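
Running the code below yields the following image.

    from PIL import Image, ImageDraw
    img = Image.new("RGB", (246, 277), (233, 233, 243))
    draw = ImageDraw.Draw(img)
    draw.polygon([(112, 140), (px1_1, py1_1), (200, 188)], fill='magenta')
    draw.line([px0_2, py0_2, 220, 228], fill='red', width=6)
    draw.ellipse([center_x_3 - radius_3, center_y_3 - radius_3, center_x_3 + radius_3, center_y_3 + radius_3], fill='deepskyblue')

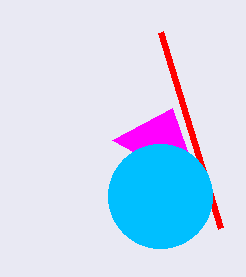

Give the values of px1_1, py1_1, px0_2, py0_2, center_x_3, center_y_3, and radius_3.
px1_1 = 172, py1_1 = 108, px0_2 = 160, py0_2 = 32, center_x_3 = 160, center_y_3 = 196, radius_3 = 52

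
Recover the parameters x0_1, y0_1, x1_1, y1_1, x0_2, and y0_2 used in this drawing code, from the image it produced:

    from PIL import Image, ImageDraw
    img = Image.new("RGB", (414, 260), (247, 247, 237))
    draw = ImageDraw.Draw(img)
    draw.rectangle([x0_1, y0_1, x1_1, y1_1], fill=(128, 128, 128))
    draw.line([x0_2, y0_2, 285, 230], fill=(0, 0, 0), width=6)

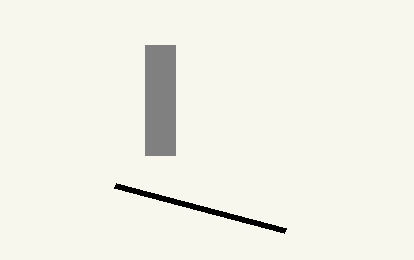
x0_1 = 145
y0_1 = 45
x1_1 = 175
y1_1 = 155
x0_2 = 115
y0_2 = 185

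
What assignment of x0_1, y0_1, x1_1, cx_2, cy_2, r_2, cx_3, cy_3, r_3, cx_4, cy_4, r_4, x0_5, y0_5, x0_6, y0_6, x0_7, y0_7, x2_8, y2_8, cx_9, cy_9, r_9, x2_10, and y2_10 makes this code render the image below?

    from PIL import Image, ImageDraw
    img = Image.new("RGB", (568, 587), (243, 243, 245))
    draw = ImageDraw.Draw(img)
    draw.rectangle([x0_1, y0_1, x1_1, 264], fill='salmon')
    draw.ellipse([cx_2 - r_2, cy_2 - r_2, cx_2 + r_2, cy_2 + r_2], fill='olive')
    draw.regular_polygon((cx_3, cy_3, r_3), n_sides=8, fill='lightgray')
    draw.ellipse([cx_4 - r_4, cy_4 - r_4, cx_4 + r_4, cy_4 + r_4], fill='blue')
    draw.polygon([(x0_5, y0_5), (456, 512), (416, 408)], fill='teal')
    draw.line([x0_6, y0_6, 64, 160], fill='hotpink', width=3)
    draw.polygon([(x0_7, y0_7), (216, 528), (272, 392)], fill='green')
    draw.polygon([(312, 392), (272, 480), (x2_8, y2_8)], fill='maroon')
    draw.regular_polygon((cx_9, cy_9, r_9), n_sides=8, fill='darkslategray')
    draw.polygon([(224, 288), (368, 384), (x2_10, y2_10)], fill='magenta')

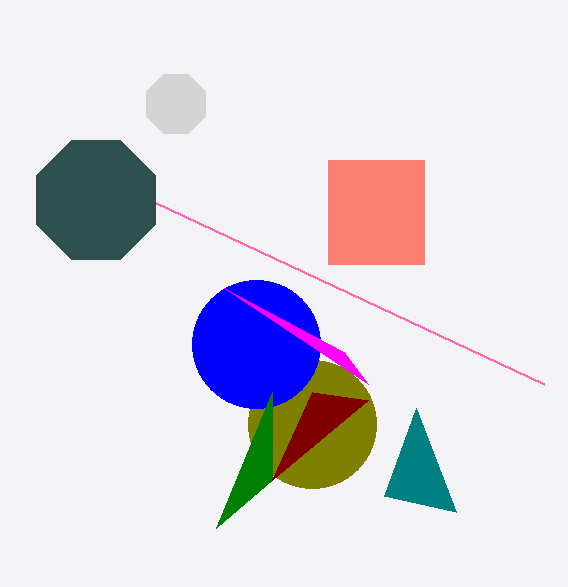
x0_1 = 328, y0_1 = 160, x1_1 = 424, cx_2 = 312, cy_2 = 424, r_2 = 64, cx_3 = 176, cy_3 = 104, r_3 = 32, cx_4 = 256, cy_4 = 344, r_4 = 64, x0_5 = 384, y0_5 = 496, x0_6 = 544, y0_6 = 384, x0_7 = 272, y0_7 = 480, x2_8 = 368, y2_8 = 400, cx_9 = 96, cy_9 = 200, r_9 = 64, x2_10 = 344, y2_10 = 352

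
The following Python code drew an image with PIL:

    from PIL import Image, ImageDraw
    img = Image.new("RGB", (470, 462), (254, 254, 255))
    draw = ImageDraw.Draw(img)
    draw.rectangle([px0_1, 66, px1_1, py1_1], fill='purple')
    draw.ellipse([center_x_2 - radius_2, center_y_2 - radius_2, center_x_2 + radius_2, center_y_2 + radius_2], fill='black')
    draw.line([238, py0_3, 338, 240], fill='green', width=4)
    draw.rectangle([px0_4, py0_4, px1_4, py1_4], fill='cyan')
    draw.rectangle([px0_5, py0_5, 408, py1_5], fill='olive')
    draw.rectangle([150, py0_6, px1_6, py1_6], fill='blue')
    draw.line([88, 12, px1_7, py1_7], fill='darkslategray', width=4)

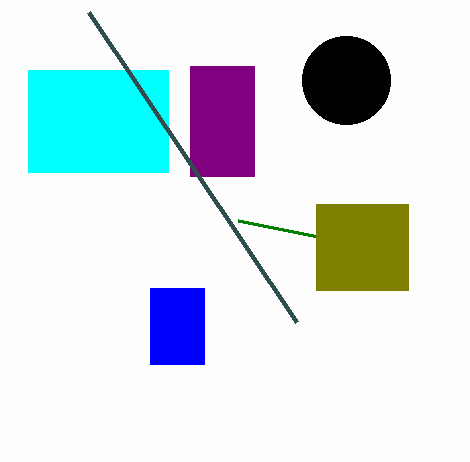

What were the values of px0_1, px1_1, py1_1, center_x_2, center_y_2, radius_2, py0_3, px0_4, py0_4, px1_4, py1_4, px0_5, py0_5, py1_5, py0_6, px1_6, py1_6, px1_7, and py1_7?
px0_1 = 190, px1_1 = 254, py1_1 = 176, center_x_2 = 346, center_y_2 = 80, radius_2 = 44, py0_3 = 220, px0_4 = 28, py0_4 = 70, px1_4 = 168, py1_4 = 172, px0_5 = 316, py0_5 = 204, py1_5 = 290, py0_6 = 288, px1_6 = 204, py1_6 = 364, px1_7 = 296, py1_7 = 322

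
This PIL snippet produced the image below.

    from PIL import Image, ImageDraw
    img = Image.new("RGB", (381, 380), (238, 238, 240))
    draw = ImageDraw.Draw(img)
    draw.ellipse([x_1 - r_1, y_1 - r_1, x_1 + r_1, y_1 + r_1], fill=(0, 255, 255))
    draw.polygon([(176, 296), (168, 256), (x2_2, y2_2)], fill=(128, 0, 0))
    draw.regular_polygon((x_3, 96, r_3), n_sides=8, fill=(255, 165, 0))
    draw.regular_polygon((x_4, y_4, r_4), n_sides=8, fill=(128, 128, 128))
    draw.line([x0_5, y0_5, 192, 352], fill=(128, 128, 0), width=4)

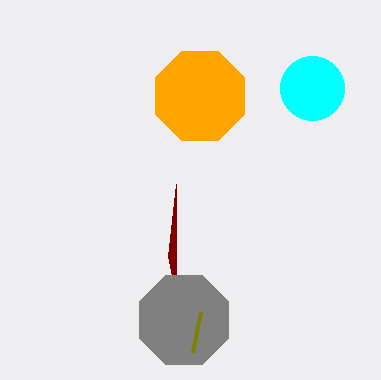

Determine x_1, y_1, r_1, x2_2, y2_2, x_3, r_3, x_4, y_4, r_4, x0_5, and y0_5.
x_1 = 312; y_1 = 88; r_1 = 32; x2_2 = 176; y2_2 = 184; x_3 = 200; r_3 = 48; x_4 = 184; y_4 = 320; r_4 = 48; x0_5 = 200; y0_5 = 312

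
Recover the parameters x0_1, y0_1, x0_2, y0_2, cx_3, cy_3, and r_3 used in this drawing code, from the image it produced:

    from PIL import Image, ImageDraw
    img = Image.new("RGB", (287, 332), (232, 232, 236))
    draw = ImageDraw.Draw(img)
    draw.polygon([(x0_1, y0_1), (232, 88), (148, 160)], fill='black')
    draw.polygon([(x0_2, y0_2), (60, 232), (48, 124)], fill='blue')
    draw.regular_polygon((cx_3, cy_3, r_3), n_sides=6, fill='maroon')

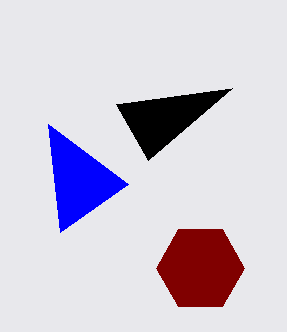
x0_1 = 116; y0_1 = 104; x0_2 = 128; y0_2 = 184; cx_3 = 200; cy_3 = 268; r_3 = 44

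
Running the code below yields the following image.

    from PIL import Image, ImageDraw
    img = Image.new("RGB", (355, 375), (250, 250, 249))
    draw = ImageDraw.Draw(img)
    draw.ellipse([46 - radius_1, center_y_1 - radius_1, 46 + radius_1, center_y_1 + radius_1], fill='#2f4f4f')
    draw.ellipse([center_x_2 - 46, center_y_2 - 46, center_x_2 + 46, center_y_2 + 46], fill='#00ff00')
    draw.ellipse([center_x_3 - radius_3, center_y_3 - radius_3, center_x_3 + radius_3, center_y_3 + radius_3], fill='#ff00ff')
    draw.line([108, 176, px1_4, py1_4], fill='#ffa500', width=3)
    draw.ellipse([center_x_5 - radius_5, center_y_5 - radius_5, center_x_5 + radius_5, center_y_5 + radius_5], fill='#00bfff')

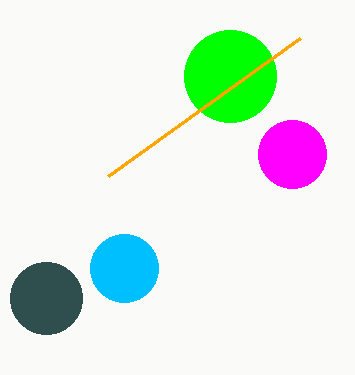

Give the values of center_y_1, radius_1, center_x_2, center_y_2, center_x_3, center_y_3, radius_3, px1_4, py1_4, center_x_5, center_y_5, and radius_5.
center_y_1 = 298, radius_1 = 36, center_x_2 = 230, center_y_2 = 76, center_x_3 = 292, center_y_3 = 154, radius_3 = 34, px1_4 = 300, py1_4 = 38, center_x_5 = 124, center_y_5 = 268, radius_5 = 34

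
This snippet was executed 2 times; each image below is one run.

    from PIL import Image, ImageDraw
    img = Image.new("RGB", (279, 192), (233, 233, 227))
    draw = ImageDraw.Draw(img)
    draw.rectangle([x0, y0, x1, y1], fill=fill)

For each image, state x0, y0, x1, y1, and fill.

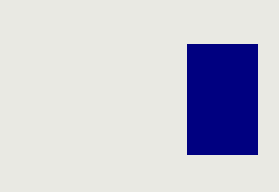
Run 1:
x0 = 187, y0 = 44, x1 = 257, y1 = 154, fill = 'navy'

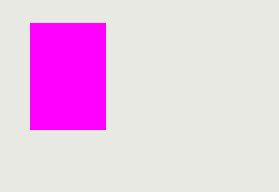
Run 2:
x0 = 30; y0 = 23; x1 = 105; y1 = 129; fill = 'magenta'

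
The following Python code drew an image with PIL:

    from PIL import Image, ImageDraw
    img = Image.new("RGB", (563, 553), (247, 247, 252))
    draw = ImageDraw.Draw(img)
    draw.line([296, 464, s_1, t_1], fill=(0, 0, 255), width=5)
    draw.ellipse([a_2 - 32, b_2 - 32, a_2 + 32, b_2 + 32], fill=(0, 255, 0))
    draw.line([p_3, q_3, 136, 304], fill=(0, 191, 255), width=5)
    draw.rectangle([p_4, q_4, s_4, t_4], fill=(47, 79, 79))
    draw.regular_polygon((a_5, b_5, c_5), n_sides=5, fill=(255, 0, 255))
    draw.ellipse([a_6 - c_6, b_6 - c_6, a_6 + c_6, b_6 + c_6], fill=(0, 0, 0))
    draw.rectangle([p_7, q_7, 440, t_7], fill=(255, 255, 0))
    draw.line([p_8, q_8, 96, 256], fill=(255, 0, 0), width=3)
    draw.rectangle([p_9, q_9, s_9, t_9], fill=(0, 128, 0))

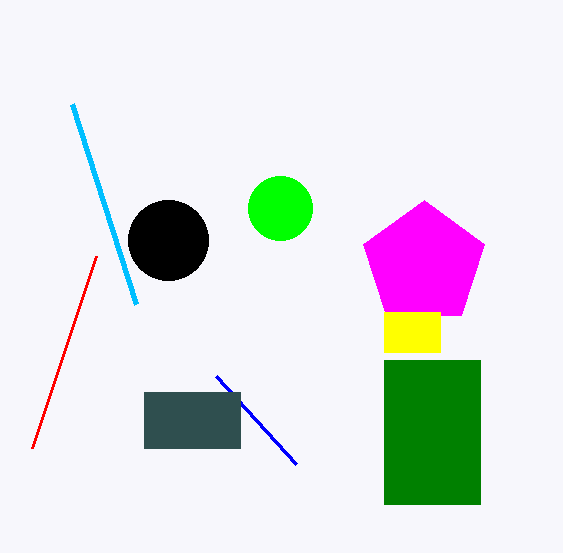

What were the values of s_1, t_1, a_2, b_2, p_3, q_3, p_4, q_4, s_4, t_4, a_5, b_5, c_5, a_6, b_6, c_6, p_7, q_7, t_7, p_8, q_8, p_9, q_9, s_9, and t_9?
s_1 = 216, t_1 = 376, a_2 = 280, b_2 = 208, p_3 = 72, q_3 = 104, p_4 = 144, q_4 = 392, s_4 = 240, t_4 = 448, a_5 = 424, b_5 = 264, c_5 = 64, a_6 = 168, b_6 = 240, c_6 = 40, p_7 = 384, q_7 = 312, t_7 = 352, p_8 = 32, q_8 = 448, p_9 = 384, q_9 = 360, s_9 = 480, t_9 = 504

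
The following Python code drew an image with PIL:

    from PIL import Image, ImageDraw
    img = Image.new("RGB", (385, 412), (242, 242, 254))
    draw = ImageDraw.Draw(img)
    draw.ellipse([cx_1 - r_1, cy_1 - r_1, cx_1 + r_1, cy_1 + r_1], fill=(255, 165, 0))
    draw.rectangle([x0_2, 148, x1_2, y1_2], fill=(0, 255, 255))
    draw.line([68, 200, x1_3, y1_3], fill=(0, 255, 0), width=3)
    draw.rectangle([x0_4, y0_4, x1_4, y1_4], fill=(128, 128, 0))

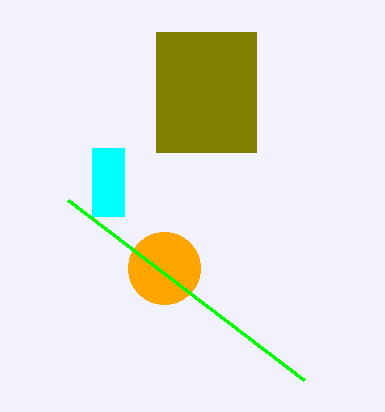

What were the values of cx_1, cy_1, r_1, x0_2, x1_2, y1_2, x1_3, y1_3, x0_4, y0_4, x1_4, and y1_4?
cx_1 = 164
cy_1 = 268
r_1 = 36
x0_2 = 92
x1_2 = 124
y1_2 = 216
x1_3 = 304
y1_3 = 380
x0_4 = 156
y0_4 = 32
x1_4 = 256
y1_4 = 152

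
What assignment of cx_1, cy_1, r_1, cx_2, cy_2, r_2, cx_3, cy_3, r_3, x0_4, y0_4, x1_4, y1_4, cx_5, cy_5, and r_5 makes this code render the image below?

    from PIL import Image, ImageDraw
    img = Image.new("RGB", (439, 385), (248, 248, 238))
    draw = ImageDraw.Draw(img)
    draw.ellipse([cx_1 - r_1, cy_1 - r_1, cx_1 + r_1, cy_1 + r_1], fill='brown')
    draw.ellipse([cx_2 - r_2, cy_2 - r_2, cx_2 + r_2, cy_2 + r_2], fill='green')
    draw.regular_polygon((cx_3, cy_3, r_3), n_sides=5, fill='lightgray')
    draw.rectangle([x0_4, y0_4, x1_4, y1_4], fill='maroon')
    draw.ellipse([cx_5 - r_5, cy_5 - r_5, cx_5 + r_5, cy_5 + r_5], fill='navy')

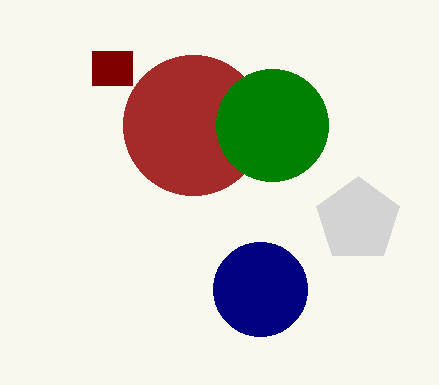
cx_1 = 193, cy_1 = 125, r_1 = 70, cx_2 = 272, cy_2 = 125, r_2 = 56, cx_3 = 358, cy_3 = 220, r_3 = 44, x0_4 = 92, y0_4 = 51, x1_4 = 132, y1_4 = 85, cx_5 = 260, cy_5 = 289, r_5 = 47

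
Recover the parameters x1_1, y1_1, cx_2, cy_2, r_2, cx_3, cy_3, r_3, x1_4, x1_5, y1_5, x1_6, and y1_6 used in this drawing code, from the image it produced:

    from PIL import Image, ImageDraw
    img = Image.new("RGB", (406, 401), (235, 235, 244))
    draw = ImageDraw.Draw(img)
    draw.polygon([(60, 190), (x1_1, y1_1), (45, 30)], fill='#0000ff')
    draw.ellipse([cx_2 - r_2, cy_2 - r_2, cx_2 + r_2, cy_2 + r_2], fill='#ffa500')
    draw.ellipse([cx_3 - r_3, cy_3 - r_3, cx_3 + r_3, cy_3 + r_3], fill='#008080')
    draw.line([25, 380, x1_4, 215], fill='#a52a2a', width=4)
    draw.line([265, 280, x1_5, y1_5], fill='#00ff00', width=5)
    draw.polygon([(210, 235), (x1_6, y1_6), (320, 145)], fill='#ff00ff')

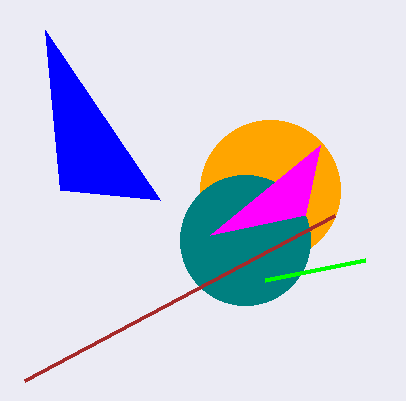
x1_1 = 160, y1_1 = 200, cx_2 = 270, cy_2 = 190, r_2 = 70, cx_3 = 245, cy_3 = 240, r_3 = 65, x1_4 = 335, x1_5 = 365, y1_5 = 260, x1_6 = 305, y1_6 = 215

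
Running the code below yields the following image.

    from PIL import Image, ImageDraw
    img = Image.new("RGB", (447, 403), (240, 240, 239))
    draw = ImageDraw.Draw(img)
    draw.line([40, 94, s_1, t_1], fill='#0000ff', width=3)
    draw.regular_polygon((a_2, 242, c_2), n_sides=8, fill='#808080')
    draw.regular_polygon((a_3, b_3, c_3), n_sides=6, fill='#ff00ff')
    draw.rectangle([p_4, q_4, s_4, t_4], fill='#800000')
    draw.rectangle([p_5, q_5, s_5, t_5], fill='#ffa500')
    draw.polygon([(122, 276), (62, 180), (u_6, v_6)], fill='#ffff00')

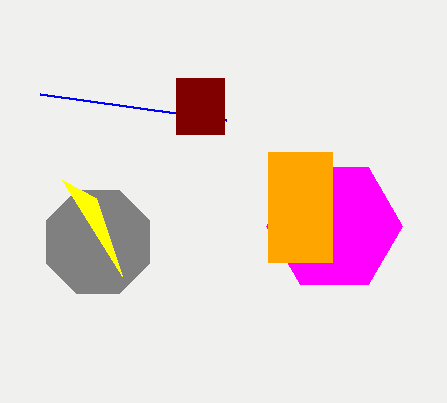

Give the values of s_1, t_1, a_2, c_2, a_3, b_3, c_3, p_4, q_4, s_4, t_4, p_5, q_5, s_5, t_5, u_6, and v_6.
s_1 = 226; t_1 = 120; a_2 = 98; c_2 = 56; a_3 = 334; b_3 = 226; c_3 = 68; p_4 = 176; q_4 = 78; s_4 = 224; t_4 = 134; p_5 = 268; q_5 = 152; s_5 = 332; t_5 = 262; u_6 = 96; v_6 = 198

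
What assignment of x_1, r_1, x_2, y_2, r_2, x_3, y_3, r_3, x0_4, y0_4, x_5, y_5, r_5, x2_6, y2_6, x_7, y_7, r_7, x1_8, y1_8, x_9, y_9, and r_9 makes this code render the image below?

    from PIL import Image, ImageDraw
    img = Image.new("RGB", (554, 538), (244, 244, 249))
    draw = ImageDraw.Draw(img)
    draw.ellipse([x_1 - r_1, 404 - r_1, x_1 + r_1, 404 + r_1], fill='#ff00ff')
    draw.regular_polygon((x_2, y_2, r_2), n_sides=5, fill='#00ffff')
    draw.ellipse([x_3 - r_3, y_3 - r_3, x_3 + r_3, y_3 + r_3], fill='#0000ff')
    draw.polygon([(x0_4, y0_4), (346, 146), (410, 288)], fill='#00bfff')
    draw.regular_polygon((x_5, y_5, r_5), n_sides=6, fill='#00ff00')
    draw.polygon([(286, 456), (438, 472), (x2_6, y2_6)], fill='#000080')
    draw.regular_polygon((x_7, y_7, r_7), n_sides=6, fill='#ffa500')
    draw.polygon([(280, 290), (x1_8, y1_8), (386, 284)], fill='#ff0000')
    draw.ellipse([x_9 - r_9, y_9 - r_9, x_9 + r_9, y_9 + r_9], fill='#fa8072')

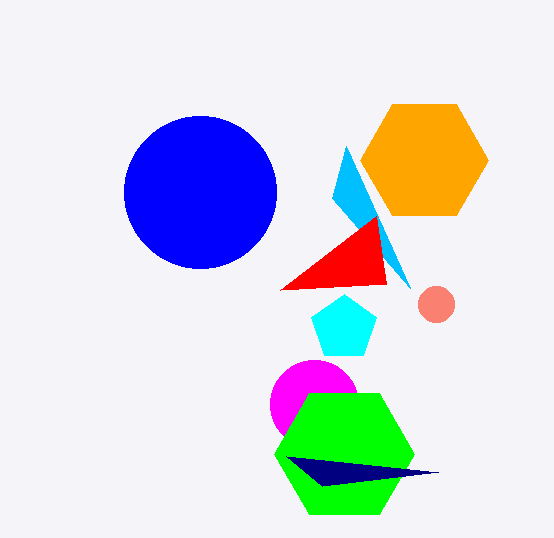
x_1 = 314; r_1 = 44; x_2 = 344; y_2 = 328; r_2 = 34; x_3 = 200; y_3 = 192; r_3 = 76; x0_4 = 332; y0_4 = 198; x_5 = 344; y_5 = 454; r_5 = 70; x2_6 = 322; y2_6 = 486; x_7 = 424; y_7 = 160; r_7 = 64; x1_8 = 376; y1_8 = 216; x_9 = 436; y_9 = 304; r_9 = 18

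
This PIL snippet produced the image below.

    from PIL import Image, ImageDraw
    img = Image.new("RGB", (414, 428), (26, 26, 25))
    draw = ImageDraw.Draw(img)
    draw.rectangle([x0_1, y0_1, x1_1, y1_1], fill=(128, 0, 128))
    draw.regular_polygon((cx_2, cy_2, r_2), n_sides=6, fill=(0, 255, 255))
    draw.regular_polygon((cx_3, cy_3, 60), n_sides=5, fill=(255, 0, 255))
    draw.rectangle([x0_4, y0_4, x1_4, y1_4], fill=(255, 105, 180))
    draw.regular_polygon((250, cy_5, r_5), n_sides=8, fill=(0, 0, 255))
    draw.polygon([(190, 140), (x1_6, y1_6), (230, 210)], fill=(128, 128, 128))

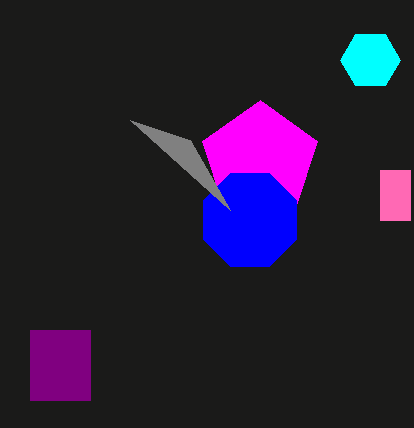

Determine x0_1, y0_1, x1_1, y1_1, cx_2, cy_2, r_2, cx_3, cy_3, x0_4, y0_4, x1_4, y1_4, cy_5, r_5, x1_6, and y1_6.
x0_1 = 30; y0_1 = 330; x1_1 = 90; y1_1 = 400; cx_2 = 370; cy_2 = 60; r_2 = 30; cx_3 = 260; cy_3 = 160; x0_4 = 380; y0_4 = 170; x1_4 = 410; y1_4 = 220; cy_5 = 220; r_5 = 50; x1_6 = 130; y1_6 = 120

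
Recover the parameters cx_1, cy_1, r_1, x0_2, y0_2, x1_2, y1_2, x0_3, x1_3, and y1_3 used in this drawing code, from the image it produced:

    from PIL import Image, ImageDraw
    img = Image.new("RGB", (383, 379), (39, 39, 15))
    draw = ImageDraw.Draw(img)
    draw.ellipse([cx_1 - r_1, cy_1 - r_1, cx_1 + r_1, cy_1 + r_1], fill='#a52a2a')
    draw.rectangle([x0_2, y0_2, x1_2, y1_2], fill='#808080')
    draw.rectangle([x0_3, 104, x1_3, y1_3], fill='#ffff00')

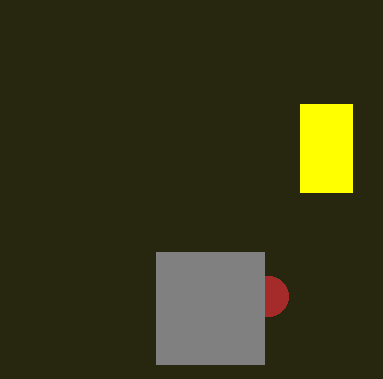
cx_1 = 268; cy_1 = 296; r_1 = 20; x0_2 = 156; y0_2 = 252; x1_2 = 264; y1_2 = 364; x0_3 = 300; x1_3 = 352; y1_3 = 192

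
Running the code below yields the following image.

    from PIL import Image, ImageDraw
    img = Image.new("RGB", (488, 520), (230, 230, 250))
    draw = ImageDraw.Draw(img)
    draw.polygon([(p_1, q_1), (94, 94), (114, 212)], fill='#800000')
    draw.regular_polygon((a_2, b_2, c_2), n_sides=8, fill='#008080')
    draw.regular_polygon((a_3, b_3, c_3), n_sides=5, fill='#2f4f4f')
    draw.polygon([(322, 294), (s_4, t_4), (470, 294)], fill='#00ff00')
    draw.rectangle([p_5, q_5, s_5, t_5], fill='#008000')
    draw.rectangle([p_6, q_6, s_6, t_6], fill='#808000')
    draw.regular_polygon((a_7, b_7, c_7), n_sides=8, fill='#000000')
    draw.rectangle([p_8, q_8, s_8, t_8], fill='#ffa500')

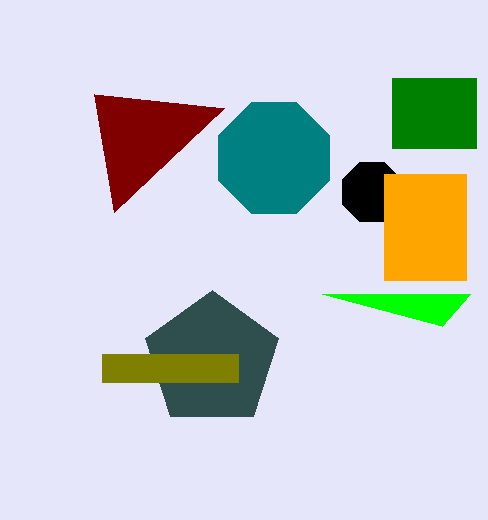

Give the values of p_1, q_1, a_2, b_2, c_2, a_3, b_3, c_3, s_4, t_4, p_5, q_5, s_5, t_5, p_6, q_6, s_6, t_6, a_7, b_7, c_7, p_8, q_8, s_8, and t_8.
p_1 = 224
q_1 = 108
a_2 = 274
b_2 = 158
c_2 = 60
a_3 = 212
b_3 = 360
c_3 = 70
s_4 = 442
t_4 = 326
p_5 = 392
q_5 = 78
s_5 = 476
t_5 = 148
p_6 = 102
q_6 = 354
s_6 = 238
t_6 = 382
a_7 = 372
b_7 = 192
c_7 = 32
p_8 = 384
q_8 = 174
s_8 = 466
t_8 = 280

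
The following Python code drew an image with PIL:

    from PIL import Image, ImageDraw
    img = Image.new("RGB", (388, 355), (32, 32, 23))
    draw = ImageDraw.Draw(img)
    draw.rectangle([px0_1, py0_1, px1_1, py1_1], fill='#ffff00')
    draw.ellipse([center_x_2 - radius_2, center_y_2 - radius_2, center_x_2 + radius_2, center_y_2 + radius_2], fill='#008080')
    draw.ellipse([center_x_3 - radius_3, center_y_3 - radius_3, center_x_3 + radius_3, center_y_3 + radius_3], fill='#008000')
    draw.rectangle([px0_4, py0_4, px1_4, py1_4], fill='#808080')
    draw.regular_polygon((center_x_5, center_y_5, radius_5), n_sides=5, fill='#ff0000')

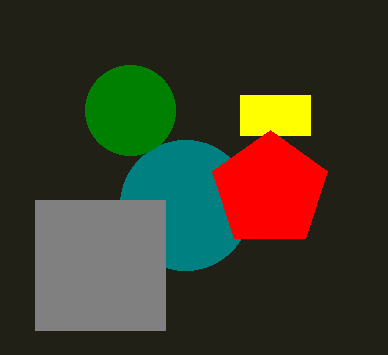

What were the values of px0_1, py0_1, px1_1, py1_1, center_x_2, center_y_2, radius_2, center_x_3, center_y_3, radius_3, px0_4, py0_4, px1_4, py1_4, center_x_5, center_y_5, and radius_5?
px0_1 = 240; py0_1 = 95; px1_1 = 310; py1_1 = 135; center_x_2 = 185; center_y_2 = 205; radius_2 = 65; center_x_3 = 130; center_y_3 = 110; radius_3 = 45; px0_4 = 35; py0_4 = 200; px1_4 = 165; py1_4 = 330; center_x_5 = 270; center_y_5 = 190; radius_5 = 60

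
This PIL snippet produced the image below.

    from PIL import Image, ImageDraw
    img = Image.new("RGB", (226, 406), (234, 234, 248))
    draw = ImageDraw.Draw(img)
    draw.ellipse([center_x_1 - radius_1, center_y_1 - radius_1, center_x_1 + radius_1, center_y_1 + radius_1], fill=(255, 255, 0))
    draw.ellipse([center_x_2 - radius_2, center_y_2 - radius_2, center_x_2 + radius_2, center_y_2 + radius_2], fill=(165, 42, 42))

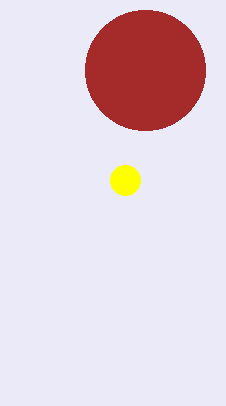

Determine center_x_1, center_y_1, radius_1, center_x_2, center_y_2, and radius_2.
center_x_1 = 125
center_y_1 = 180
radius_1 = 15
center_x_2 = 145
center_y_2 = 70
radius_2 = 60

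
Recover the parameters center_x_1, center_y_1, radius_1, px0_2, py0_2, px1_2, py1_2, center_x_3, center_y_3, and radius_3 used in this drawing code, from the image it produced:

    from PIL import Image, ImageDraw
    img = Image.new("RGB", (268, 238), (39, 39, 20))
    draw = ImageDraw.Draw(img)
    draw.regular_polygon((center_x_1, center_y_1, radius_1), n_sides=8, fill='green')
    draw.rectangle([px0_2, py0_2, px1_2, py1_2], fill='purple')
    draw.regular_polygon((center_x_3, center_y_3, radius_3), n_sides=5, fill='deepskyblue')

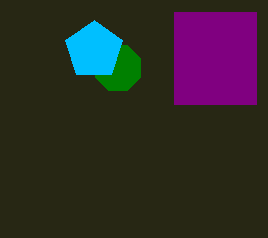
center_x_1 = 118; center_y_1 = 68; radius_1 = 24; px0_2 = 174; py0_2 = 12; px1_2 = 256; py1_2 = 104; center_x_3 = 94; center_y_3 = 50; radius_3 = 30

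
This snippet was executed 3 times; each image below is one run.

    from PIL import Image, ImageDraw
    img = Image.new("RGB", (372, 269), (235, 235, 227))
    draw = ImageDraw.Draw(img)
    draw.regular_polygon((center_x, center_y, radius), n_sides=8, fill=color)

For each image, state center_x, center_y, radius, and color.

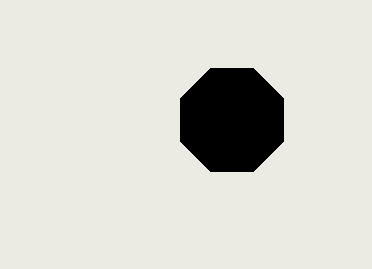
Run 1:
center_x = 232, center_y = 120, radius = 56, color = 'black'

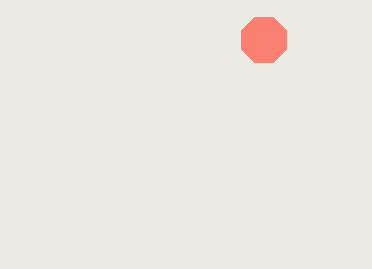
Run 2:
center_x = 264; center_y = 40; radius = 24; color = 'salmon'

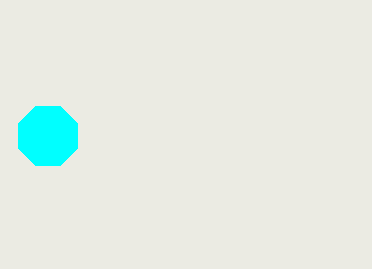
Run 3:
center_x = 48, center_y = 136, radius = 32, color = 'cyan'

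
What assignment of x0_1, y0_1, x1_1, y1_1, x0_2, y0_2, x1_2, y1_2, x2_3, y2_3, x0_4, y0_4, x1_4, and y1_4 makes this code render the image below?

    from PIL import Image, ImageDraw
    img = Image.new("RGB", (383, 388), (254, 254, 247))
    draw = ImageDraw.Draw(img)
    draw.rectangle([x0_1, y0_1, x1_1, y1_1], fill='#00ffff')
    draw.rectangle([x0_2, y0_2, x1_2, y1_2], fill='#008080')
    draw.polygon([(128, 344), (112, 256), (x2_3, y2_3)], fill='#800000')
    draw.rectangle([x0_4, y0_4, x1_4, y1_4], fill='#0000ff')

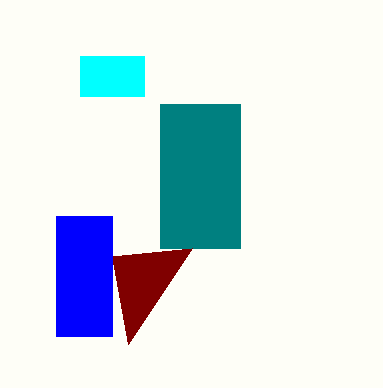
x0_1 = 80
y0_1 = 56
x1_1 = 144
y1_1 = 96
x0_2 = 160
y0_2 = 104
x1_2 = 240
y1_2 = 248
x2_3 = 192
y2_3 = 248
x0_4 = 56
y0_4 = 216
x1_4 = 112
y1_4 = 336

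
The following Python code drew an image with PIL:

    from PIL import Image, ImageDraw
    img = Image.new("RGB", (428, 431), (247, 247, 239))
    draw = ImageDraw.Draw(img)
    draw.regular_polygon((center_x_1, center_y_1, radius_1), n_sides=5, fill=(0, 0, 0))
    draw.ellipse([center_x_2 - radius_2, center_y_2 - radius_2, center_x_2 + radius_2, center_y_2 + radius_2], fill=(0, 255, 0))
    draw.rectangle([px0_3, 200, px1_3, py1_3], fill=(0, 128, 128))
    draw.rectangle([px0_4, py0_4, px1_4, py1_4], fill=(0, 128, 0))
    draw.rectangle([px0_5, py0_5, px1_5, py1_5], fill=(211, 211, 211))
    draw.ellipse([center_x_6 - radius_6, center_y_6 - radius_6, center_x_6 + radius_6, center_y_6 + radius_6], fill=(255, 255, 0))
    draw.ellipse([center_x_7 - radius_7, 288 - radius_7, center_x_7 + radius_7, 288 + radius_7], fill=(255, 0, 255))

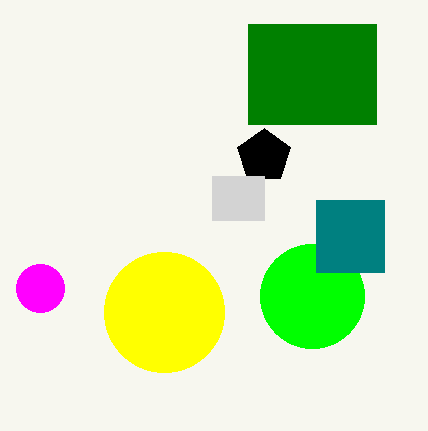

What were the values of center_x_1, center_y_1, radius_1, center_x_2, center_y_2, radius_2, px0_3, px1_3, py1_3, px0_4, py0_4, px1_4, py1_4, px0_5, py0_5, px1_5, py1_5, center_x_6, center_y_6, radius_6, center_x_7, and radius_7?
center_x_1 = 264; center_y_1 = 156; radius_1 = 28; center_x_2 = 312; center_y_2 = 296; radius_2 = 52; px0_3 = 316; px1_3 = 384; py1_3 = 272; px0_4 = 248; py0_4 = 24; px1_4 = 376; py1_4 = 124; px0_5 = 212; py0_5 = 176; px1_5 = 264; py1_5 = 220; center_x_6 = 164; center_y_6 = 312; radius_6 = 60; center_x_7 = 40; radius_7 = 24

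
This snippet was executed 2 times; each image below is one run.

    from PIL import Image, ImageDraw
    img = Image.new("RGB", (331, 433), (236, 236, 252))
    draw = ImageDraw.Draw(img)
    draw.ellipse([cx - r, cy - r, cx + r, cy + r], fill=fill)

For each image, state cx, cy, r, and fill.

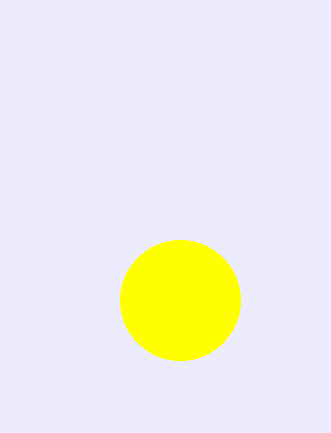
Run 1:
cx = 180
cy = 300
r = 60
fill = 'yellow'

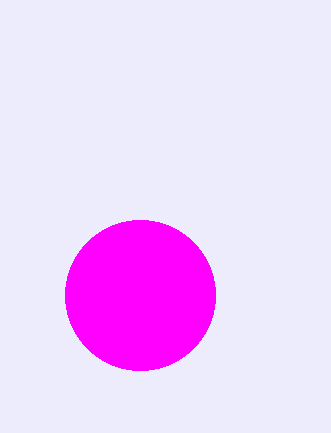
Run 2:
cx = 140; cy = 295; r = 75; fill = 'magenta'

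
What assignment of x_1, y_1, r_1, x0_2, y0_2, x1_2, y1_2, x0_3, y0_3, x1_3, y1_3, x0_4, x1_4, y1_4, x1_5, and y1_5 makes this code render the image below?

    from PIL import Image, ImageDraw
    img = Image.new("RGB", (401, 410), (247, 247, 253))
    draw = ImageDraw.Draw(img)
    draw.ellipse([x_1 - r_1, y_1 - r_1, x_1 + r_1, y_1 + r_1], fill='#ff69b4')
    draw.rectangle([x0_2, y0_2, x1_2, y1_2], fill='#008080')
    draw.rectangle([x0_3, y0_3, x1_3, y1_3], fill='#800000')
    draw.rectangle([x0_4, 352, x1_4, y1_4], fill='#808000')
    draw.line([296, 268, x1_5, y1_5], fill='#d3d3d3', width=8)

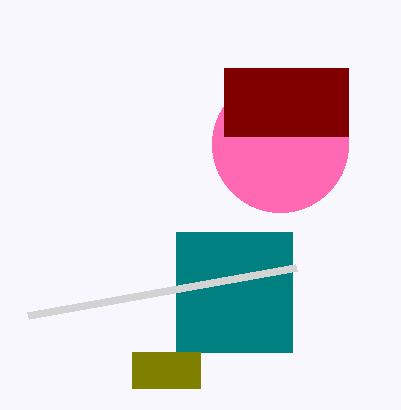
x_1 = 280
y_1 = 144
r_1 = 68
x0_2 = 176
y0_2 = 232
x1_2 = 292
y1_2 = 352
x0_3 = 224
y0_3 = 68
x1_3 = 348
y1_3 = 136
x0_4 = 132
x1_4 = 200
y1_4 = 388
x1_5 = 28
y1_5 = 316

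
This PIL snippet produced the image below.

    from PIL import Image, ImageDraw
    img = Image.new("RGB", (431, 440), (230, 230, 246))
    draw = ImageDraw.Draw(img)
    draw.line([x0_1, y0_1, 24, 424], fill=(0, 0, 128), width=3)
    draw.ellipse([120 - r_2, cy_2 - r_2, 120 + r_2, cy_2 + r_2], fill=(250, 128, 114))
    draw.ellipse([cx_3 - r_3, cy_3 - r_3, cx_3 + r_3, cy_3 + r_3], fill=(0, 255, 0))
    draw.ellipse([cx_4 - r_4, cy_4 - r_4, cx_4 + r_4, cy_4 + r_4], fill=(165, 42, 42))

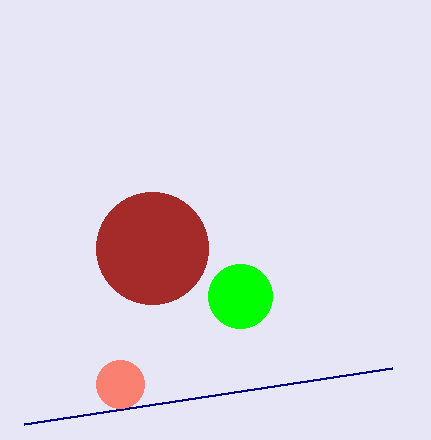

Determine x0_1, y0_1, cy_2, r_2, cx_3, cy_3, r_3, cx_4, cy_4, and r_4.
x0_1 = 392
y0_1 = 368
cy_2 = 384
r_2 = 24
cx_3 = 240
cy_3 = 296
r_3 = 32
cx_4 = 152
cy_4 = 248
r_4 = 56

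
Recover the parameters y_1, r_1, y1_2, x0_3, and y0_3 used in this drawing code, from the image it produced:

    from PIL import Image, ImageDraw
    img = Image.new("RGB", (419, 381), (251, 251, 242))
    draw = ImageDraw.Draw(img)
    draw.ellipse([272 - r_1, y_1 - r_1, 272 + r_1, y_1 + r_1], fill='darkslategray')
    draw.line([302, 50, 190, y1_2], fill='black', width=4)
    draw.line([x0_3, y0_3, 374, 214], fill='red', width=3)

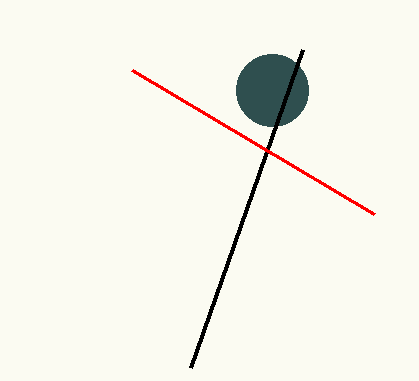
y_1 = 90, r_1 = 36, y1_2 = 368, x0_3 = 132, y0_3 = 70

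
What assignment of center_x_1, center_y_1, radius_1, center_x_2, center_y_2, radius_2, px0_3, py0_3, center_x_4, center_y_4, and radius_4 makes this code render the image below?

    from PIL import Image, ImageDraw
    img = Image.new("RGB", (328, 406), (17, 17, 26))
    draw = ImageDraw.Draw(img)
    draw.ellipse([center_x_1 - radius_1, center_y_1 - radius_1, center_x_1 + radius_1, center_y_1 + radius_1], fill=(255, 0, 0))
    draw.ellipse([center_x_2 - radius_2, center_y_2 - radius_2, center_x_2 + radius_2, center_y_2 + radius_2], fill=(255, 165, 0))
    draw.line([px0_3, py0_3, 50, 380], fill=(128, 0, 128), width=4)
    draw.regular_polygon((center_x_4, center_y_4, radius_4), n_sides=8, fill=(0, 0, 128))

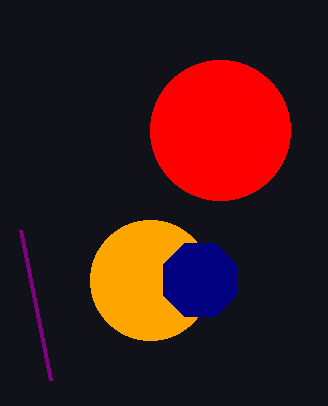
center_x_1 = 220; center_y_1 = 130; radius_1 = 70; center_x_2 = 150; center_y_2 = 280; radius_2 = 60; px0_3 = 20; py0_3 = 230; center_x_4 = 200; center_y_4 = 280; radius_4 = 40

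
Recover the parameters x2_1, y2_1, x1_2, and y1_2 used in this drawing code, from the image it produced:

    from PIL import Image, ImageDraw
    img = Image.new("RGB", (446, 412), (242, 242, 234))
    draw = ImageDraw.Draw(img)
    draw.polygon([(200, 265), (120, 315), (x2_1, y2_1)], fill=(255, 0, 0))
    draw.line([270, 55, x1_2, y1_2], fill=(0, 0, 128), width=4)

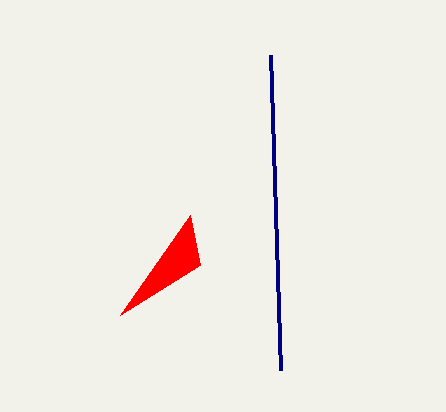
x2_1 = 190, y2_1 = 215, x1_2 = 280, y1_2 = 370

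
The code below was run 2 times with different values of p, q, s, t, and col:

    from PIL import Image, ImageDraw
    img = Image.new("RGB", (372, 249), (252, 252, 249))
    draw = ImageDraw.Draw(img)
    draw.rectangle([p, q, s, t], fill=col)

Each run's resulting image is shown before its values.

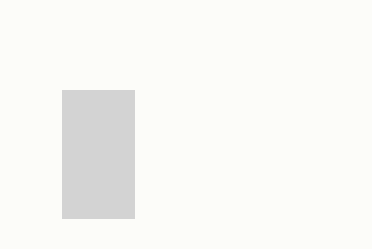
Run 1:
p = 62, q = 90, s = 134, t = 218, col = 'lightgray'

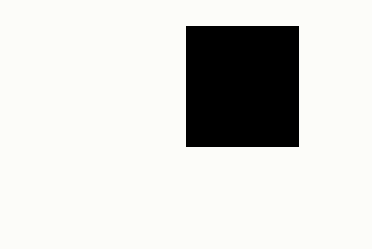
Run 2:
p = 186; q = 26; s = 298; t = 146; col = 'black'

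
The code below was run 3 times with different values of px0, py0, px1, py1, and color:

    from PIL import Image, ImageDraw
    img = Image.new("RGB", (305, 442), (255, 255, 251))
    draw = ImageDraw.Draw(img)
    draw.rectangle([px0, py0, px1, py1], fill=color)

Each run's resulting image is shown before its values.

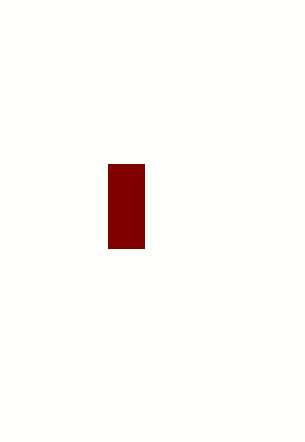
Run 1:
px0 = 108, py0 = 164, px1 = 144, py1 = 248, color = 'maroon'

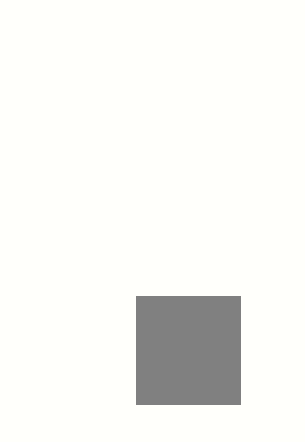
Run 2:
px0 = 136, py0 = 296, px1 = 240, py1 = 404, color = 'gray'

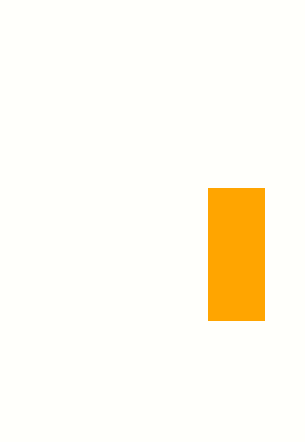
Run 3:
px0 = 208, py0 = 188, px1 = 264, py1 = 320, color = 'orange'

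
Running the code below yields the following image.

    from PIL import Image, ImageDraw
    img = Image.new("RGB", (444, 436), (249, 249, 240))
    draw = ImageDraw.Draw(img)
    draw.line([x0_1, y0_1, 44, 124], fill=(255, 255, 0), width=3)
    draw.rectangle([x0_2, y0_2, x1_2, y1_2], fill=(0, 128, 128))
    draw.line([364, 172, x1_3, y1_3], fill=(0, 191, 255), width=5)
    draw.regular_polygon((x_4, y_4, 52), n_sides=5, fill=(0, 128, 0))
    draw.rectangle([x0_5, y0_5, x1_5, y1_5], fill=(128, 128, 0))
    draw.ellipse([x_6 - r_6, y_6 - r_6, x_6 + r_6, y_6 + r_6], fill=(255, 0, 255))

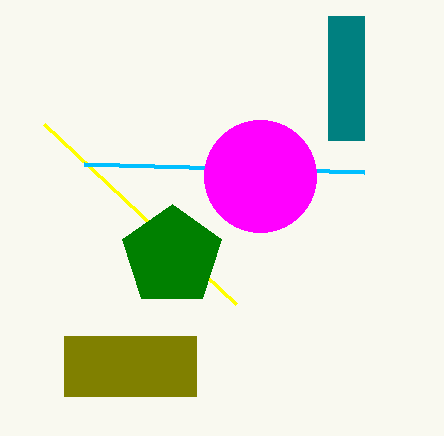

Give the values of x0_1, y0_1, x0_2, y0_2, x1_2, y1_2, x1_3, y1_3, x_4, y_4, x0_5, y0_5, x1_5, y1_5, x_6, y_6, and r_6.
x0_1 = 236; y0_1 = 304; x0_2 = 328; y0_2 = 16; x1_2 = 364; y1_2 = 140; x1_3 = 84; y1_3 = 164; x_4 = 172; y_4 = 256; x0_5 = 64; y0_5 = 336; x1_5 = 196; y1_5 = 396; x_6 = 260; y_6 = 176; r_6 = 56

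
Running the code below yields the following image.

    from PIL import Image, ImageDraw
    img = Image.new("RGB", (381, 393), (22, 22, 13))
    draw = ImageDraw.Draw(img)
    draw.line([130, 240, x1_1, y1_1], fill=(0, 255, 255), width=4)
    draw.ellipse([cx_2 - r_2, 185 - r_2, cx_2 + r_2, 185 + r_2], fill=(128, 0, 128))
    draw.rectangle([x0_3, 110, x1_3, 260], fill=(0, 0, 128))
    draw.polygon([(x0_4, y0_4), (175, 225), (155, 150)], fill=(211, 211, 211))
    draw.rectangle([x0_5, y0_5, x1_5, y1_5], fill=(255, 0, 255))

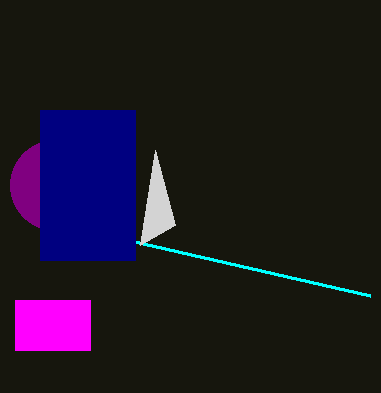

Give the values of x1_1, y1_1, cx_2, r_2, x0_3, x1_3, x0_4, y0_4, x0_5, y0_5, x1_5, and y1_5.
x1_1 = 370
y1_1 = 295
cx_2 = 55
r_2 = 45
x0_3 = 40
x1_3 = 135
x0_4 = 140
y0_4 = 245
x0_5 = 15
y0_5 = 300
x1_5 = 90
y1_5 = 350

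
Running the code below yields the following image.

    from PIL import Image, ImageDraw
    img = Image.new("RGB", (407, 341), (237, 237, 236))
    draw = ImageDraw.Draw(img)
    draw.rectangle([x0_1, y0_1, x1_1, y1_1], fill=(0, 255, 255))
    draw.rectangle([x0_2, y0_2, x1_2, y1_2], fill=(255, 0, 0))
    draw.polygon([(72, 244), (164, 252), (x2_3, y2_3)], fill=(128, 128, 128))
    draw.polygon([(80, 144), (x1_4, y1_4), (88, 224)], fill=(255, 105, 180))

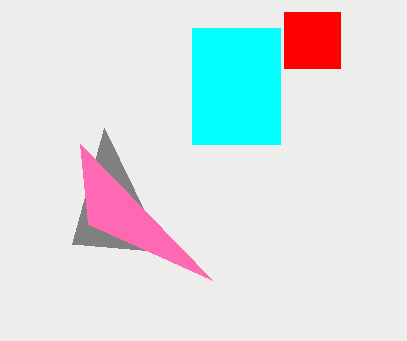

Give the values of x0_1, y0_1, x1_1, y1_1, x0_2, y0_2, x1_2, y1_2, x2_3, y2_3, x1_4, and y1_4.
x0_1 = 192; y0_1 = 28; x1_1 = 280; y1_1 = 144; x0_2 = 284; y0_2 = 12; x1_2 = 340; y1_2 = 68; x2_3 = 104; y2_3 = 128; x1_4 = 212; y1_4 = 280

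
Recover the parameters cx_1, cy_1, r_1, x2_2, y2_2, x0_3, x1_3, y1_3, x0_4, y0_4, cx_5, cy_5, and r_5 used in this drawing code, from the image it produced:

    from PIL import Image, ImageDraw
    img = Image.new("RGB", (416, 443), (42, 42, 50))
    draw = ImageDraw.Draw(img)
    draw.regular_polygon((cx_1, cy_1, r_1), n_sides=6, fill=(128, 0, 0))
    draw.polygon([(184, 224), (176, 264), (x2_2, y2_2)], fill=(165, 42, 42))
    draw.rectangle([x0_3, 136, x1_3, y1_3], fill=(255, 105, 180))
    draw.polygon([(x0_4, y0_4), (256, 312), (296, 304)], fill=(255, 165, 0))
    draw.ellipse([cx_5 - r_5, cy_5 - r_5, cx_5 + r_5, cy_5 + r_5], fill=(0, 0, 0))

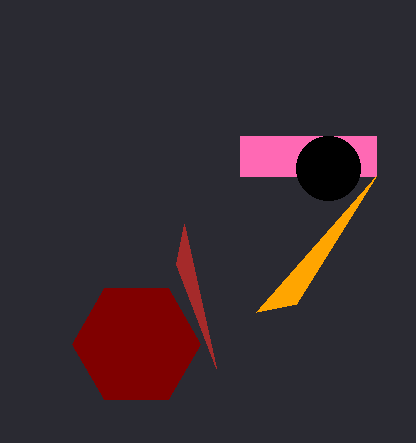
cx_1 = 136, cy_1 = 344, r_1 = 64, x2_2 = 216, y2_2 = 368, x0_3 = 240, x1_3 = 376, y1_3 = 176, x0_4 = 376, y0_4 = 176, cx_5 = 328, cy_5 = 168, r_5 = 32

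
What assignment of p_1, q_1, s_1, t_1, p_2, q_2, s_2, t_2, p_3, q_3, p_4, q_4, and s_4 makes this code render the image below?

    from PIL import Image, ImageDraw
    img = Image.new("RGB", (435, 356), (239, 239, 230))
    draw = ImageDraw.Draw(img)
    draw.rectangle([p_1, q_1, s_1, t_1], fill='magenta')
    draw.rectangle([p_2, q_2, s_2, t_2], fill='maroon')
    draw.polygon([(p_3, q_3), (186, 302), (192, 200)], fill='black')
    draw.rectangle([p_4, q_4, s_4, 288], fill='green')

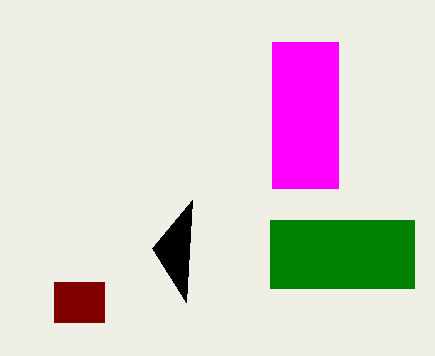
p_1 = 272
q_1 = 42
s_1 = 338
t_1 = 188
p_2 = 54
q_2 = 282
s_2 = 104
t_2 = 322
p_3 = 152
q_3 = 248
p_4 = 270
q_4 = 220
s_4 = 414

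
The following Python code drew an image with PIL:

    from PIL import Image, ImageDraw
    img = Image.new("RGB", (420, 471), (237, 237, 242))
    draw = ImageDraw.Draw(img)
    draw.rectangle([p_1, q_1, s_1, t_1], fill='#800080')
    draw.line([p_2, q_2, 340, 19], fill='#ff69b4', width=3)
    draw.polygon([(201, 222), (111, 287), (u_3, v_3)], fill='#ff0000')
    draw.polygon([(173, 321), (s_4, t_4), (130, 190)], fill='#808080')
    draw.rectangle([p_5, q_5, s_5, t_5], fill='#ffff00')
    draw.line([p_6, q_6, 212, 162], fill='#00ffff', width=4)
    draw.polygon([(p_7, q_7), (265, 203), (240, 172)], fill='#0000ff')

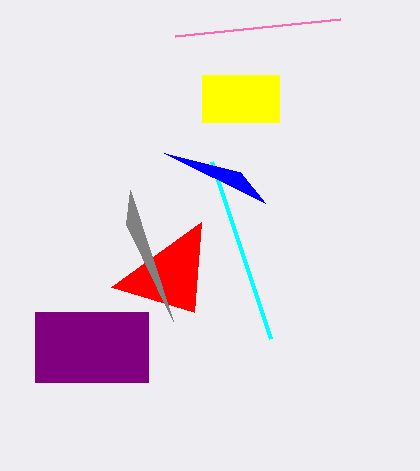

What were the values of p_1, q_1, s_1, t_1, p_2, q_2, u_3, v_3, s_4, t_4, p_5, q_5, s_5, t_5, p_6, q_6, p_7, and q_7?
p_1 = 35, q_1 = 312, s_1 = 148, t_1 = 382, p_2 = 175, q_2 = 36, u_3 = 194, v_3 = 312, s_4 = 126, t_4 = 224, p_5 = 202, q_5 = 75, s_5 = 279, t_5 = 122, p_6 = 271, q_6 = 339, p_7 = 164, q_7 = 153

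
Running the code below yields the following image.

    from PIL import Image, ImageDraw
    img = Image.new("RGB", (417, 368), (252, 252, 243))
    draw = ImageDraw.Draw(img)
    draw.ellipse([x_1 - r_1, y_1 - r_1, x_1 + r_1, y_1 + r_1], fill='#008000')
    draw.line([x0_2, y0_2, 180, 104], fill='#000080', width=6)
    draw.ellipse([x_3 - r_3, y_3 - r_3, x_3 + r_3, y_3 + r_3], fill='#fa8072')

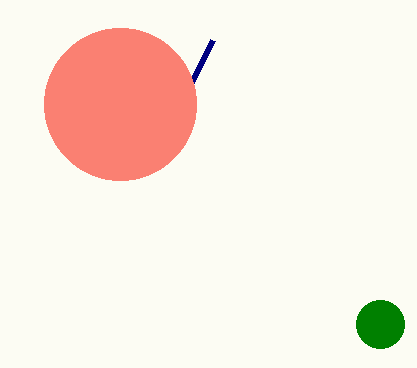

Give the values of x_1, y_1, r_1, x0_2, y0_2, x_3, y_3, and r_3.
x_1 = 380; y_1 = 324; r_1 = 24; x0_2 = 212; y0_2 = 40; x_3 = 120; y_3 = 104; r_3 = 76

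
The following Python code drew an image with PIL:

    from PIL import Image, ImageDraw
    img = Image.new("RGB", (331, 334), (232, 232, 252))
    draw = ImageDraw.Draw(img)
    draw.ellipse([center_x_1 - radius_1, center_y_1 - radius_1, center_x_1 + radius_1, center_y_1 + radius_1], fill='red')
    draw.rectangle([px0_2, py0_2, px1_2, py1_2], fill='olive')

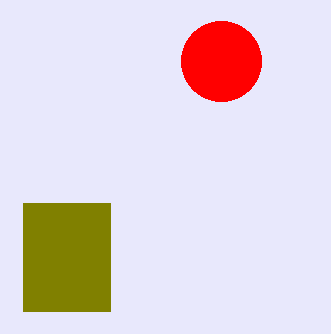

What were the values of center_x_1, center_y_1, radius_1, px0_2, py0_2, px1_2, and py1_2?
center_x_1 = 221; center_y_1 = 61; radius_1 = 40; px0_2 = 23; py0_2 = 203; px1_2 = 110; py1_2 = 311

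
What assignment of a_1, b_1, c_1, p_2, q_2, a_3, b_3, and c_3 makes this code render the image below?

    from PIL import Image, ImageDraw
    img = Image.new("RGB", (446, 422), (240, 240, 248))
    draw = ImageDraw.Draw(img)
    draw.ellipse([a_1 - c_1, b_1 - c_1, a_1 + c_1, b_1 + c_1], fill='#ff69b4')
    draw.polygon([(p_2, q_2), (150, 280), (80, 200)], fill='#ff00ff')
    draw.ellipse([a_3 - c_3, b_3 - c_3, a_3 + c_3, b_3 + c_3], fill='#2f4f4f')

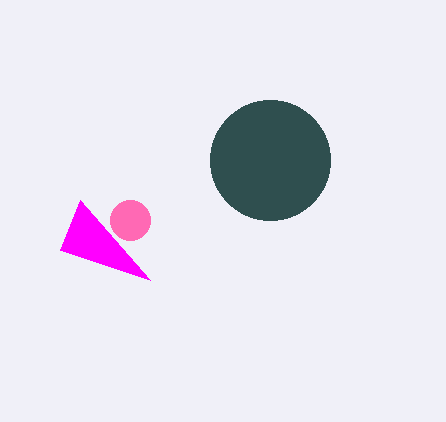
a_1 = 130
b_1 = 220
c_1 = 20
p_2 = 60
q_2 = 250
a_3 = 270
b_3 = 160
c_3 = 60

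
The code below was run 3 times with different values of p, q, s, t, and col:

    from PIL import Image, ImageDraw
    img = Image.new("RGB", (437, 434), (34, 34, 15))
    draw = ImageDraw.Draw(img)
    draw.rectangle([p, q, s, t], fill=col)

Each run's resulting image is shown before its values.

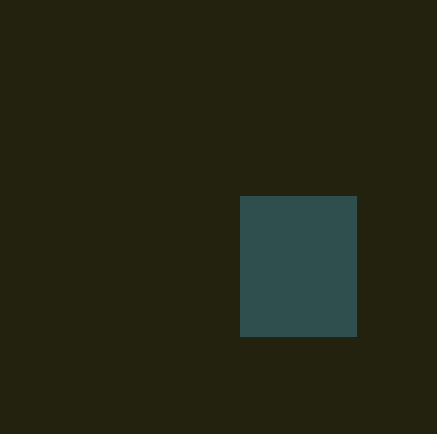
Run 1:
p = 240, q = 196, s = 356, t = 336, col = 'darkslategray'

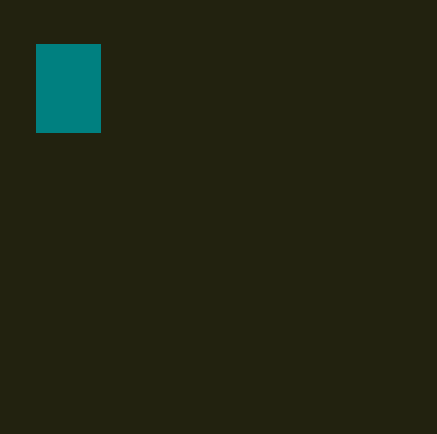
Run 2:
p = 36
q = 44
s = 100
t = 132
col = 'teal'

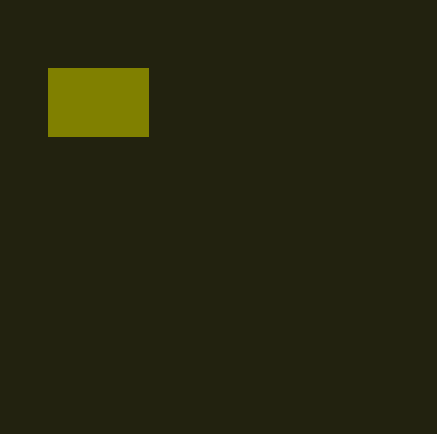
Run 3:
p = 48; q = 68; s = 148; t = 136; col = 'olive'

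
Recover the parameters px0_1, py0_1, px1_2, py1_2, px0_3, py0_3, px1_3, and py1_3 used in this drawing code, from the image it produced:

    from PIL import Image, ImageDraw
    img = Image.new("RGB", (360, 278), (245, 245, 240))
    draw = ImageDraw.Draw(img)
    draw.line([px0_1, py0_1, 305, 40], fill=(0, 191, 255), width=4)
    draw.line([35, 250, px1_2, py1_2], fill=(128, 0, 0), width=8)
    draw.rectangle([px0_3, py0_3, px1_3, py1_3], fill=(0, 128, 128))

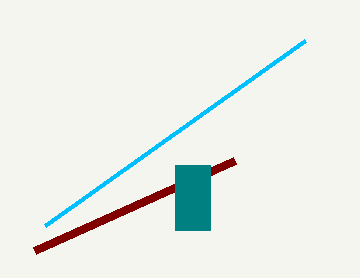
px0_1 = 45; py0_1 = 225; px1_2 = 235; py1_2 = 160; px0_3 = 175; py0_3 = 165; px1_3 = 210; py1_3 = 230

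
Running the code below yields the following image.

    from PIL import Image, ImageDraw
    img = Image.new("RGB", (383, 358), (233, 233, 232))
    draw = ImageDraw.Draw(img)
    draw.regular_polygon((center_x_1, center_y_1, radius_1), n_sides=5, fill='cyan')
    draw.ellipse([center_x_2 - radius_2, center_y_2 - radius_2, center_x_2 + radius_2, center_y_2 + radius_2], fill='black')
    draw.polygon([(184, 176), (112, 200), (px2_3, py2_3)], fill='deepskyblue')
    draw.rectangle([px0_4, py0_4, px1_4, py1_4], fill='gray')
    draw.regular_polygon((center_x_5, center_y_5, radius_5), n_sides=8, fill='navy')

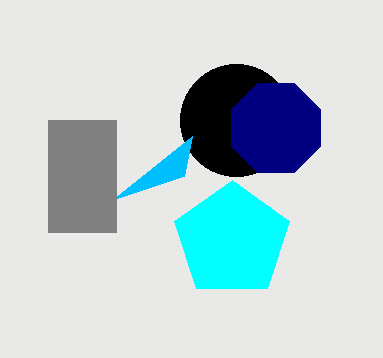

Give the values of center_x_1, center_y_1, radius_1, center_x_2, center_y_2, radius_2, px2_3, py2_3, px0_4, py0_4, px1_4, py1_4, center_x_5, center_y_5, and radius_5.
center_x_1 = 232
center_y_1 = 240
radius_1 = 60
center_x_2 = 236
center_y_2 = 120
radius_2 = 56
px2_3 = 192
py2_3 = 136
px0_4 = 48
py0_4 = 120
px1_4 = 116
py1_4 = 232
center_x_5 = 276
center_y_5 = 128
radius_5 = 48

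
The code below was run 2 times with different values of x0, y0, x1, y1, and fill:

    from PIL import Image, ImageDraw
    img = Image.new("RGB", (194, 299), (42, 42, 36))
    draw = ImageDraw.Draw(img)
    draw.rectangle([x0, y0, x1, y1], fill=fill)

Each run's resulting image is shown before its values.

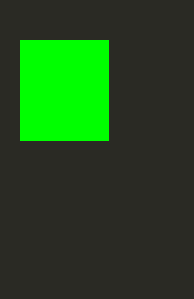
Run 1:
x0 = 20
y0 = 40
x1 = 108
y1 = 140
fill = 'lime'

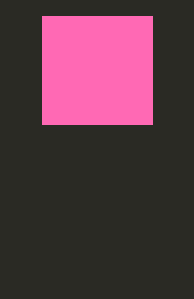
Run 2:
x0 = 42
y0 = 16
x1 = 152
y1 = 124
fill = 'hotpink'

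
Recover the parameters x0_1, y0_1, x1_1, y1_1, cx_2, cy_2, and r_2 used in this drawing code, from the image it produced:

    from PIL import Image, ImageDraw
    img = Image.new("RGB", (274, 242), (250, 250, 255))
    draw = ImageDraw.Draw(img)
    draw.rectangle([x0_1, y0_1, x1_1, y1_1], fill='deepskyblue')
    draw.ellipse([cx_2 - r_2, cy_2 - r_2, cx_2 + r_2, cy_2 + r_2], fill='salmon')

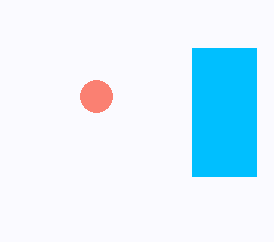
x0_1 = 192, y0_1 = 48, x1_1 = 256, y1_1 = 176, cx_2 = 96, cy_2 = 96, r_2 = 16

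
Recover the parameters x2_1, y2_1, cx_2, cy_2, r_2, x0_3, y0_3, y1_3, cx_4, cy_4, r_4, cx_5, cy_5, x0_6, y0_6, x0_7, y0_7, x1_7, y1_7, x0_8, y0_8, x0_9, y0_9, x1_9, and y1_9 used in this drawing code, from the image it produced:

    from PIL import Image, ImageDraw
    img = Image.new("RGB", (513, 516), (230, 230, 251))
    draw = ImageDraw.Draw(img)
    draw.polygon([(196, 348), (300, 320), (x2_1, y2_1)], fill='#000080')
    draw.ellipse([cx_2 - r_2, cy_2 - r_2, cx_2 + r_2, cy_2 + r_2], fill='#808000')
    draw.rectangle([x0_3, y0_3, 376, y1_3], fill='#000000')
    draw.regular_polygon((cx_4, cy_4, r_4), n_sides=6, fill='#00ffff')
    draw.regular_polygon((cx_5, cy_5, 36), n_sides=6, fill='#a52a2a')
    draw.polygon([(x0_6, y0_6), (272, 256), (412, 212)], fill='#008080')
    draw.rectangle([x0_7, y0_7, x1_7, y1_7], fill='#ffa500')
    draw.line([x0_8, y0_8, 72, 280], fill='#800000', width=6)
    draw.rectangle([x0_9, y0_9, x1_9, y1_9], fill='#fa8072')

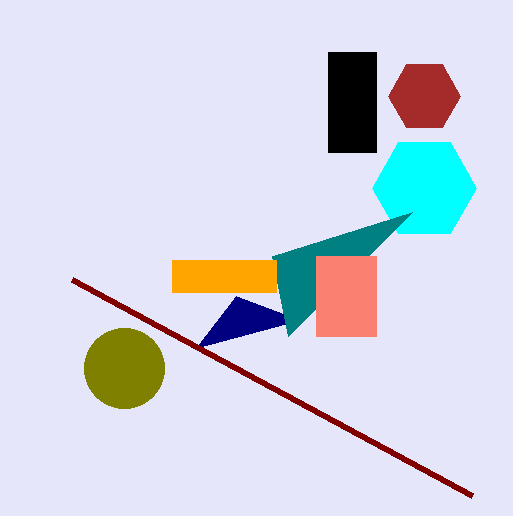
x2_1 = 236; y2_1 = 296; cx_2 = 124; cy_2 = 368; r_2 = 40; x0_3 = 328; y0_3 = 52; y1_3 = 152; cx_4 = 424; cy_4 = 188; r_4 = 52; cx_5 = 424; cy_5 = 96; x0_6 = 288; y0_6 = 336; x0_7 = 172; y0_7 = 260; x1_7 = 276; y1_7 = 292; x0_8 = 472; y0_8 = 496; x0_9 = 316; y0_9 = 256; x1_9 = 376; y1_9 = 336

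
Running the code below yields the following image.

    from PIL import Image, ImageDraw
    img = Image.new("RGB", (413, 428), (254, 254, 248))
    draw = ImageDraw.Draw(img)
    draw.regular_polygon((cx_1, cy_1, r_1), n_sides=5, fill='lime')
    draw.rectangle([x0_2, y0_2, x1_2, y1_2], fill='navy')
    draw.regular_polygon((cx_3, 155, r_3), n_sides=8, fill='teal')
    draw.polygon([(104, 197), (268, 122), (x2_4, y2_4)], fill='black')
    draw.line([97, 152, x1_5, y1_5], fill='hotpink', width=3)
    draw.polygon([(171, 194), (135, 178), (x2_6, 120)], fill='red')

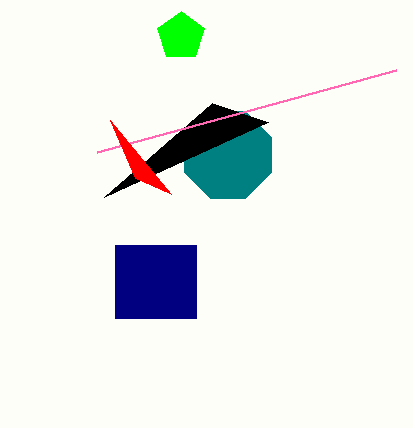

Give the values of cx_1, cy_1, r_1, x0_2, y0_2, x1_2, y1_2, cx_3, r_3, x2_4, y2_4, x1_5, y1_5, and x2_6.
cx_1 = 181; cy_1 = 36; r_1 = 25; x0_2 = 115; y0_2 = 245; x1_2 = 196; y1_2 = 318; cx_3 = 228; r_3 = 47; x2_4 = 212; y2_4 = 103; x1_5 = 396; y1_5 = 70; x2_6 = 110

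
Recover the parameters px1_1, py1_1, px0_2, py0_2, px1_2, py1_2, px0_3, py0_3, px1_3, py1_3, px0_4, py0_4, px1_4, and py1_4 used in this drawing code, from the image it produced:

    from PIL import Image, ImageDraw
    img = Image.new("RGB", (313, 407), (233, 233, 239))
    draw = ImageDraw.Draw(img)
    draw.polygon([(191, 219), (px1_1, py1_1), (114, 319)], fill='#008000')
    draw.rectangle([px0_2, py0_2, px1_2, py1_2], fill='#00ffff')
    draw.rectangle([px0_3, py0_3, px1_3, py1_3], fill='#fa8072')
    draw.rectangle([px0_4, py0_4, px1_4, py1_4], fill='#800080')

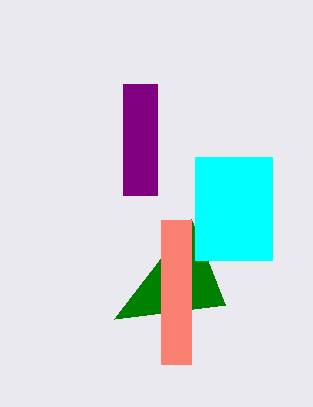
px1_1 = 225
py1_1 = 305
px0_2 = 195
py0_2 = 157
px1_2 = 272
py1_2 = 260
px0_3 = 161
py0_3 = 220
px1_3 = 191
py1_3 = 364
px0_4 = 123
py0_4 = 84
px1_4 = 157
py1_4 = 195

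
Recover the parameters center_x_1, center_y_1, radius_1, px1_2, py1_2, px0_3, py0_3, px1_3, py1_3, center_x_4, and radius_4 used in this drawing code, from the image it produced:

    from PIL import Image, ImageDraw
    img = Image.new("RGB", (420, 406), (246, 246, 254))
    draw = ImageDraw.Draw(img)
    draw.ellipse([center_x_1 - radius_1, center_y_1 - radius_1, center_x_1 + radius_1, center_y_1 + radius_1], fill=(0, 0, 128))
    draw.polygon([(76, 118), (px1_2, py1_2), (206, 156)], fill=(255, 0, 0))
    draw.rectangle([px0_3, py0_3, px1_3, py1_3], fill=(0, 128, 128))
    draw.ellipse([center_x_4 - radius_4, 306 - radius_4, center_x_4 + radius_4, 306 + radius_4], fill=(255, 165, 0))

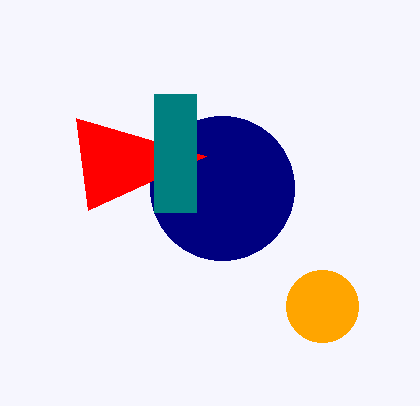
center_x_1 = 222; center_y_1 = 188; radius_1 = 72; px1_2 = 88; py1_2 = 210; px0_3 = 154; py0_3 = 94; px1_3 = 196; py1_3 = 212; center_x_4 = 322; radius_4 = 36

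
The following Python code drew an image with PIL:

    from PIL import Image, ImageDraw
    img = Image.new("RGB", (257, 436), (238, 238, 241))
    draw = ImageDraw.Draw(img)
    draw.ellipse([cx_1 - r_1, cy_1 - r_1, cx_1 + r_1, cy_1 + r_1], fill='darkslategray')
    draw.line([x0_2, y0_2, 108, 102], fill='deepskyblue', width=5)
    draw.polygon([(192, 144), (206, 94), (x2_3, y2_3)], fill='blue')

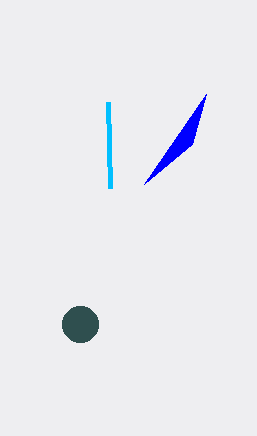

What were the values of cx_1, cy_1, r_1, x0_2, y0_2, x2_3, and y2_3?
cx_1 = 80
cy_1 = 324
r_1 = 18
x0_2 = 110
y0_2 = 188
x2_3 = 144
y2_3 = 184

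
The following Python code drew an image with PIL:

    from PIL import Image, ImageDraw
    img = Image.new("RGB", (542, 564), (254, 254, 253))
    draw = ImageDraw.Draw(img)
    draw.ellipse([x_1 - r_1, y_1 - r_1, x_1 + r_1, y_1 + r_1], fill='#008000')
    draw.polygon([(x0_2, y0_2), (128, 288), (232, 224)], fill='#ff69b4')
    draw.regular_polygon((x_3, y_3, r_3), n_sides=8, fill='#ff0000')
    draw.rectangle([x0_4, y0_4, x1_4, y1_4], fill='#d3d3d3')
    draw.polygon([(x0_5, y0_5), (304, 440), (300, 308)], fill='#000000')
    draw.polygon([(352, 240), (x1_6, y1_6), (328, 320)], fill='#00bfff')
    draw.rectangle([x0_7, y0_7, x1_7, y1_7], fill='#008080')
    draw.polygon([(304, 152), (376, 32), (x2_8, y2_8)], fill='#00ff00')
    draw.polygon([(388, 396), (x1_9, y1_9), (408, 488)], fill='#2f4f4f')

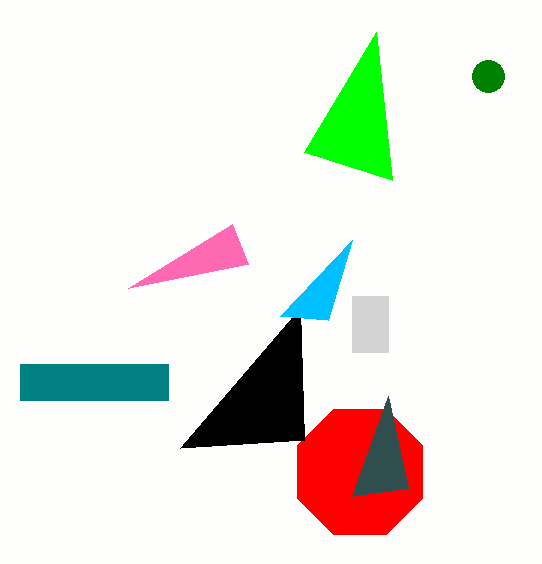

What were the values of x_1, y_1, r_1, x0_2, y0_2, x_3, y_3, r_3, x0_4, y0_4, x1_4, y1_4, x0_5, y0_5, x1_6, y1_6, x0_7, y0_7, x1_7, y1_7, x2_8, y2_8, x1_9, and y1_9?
x_1 = 488, y_1 = 76, r_1 = 16, x0_2 = 248, y0_2 = 264, x_3 = 360, y_3 = 472, r_3 = 68, x0_4 = 352, y0_4 = 296, x1_4 = 388, y1_4 = 352, x0_5 = 180, y0_5 = 448, x1_6 = 280, y1_6 = 316, x0_7 = 20, y0_7 = 364, x1_7 = 168, y1_7 = 400, x2_8 = 392, y2_8 = 180, x1_9 = 352, y1_9 = 496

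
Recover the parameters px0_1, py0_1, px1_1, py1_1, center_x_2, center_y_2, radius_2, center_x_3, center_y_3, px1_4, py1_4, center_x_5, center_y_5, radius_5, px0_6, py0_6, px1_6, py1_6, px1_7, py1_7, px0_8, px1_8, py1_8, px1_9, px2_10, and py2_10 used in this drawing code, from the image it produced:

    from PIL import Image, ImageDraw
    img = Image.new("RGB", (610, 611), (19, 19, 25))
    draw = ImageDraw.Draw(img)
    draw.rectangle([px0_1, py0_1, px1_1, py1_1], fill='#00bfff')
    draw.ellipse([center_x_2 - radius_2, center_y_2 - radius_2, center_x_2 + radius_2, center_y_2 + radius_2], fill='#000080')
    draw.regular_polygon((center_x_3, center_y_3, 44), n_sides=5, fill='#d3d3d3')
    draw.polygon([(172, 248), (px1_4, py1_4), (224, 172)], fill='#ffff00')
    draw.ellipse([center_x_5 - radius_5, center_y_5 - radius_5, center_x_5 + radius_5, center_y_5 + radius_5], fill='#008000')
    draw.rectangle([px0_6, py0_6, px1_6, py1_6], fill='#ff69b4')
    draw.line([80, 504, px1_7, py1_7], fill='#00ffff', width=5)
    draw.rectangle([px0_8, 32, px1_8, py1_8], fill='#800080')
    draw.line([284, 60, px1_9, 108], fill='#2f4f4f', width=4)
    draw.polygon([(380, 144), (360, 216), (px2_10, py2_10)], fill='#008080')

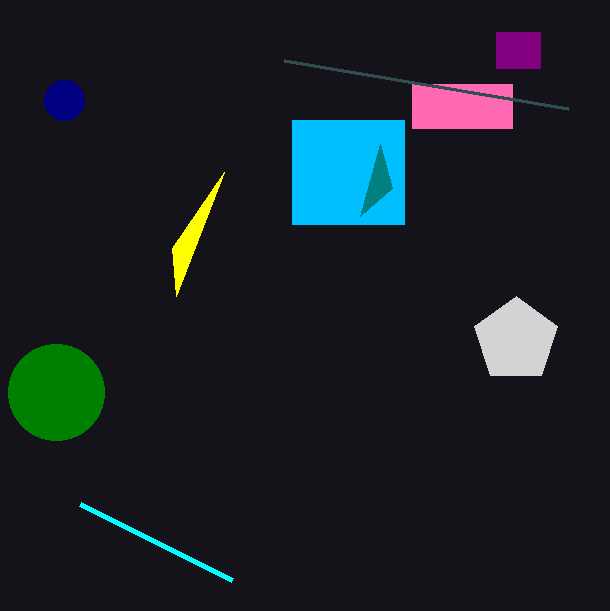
px0_1 = 292
py0_1 = 120
px1_1 = 404
py1_1 = 224
center_x_2 = 64
center_y_2 = 100
radius_2 = 20
center_x_3 = 516
center_y_3 = 340
px1_4 = 176
py1_4 = 296
center_x_5 = 56
center_y_5 = 392
radius_5 = 48
px0_6 = 412
py0_6 = 84
px1_6 = 512
py1_6 = 128
px1_7 = 232
py1_7 = 580
px0_8 = 496
px1_8 = 540
py1_8 = 68
px1_9 = 568
px2_10 = 392
py2_10 = 188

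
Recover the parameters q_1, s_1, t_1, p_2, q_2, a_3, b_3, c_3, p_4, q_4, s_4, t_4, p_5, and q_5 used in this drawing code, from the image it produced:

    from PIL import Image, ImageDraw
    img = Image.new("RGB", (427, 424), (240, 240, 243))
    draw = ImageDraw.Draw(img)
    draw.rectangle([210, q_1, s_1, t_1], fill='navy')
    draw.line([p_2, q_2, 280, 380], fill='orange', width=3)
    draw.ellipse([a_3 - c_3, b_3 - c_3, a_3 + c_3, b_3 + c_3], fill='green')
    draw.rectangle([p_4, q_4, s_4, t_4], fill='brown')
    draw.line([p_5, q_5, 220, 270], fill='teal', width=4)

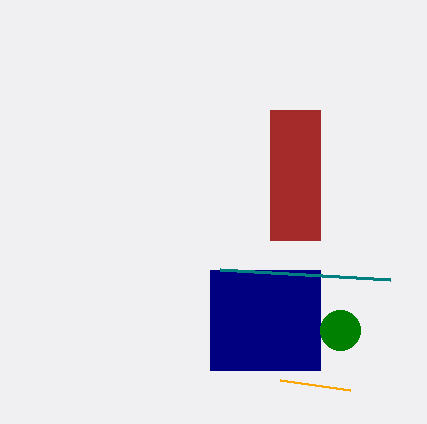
q_1 = 270
s_1 = 320
t_1 = 370
p_2 = 350
q_2 = 390
a_3 = 340
b_3 = 330
c_3 = 20
p_4 = 270
q_4 = 110
s_4 = 320
t_4 = 240
p_5 = 390
q_5 = 280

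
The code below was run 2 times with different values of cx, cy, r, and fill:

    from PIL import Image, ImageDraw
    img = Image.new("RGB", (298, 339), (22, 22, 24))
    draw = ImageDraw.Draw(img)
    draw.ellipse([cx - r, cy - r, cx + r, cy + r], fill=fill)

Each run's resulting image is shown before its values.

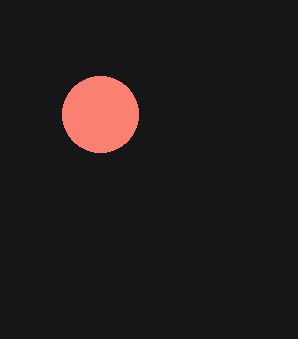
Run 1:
cx = 100; cy = 114; r = 38; fill = 'salmon'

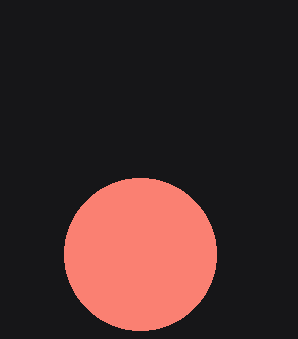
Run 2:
cx = 140, cy = 254, r = 76, fill = 'salmon'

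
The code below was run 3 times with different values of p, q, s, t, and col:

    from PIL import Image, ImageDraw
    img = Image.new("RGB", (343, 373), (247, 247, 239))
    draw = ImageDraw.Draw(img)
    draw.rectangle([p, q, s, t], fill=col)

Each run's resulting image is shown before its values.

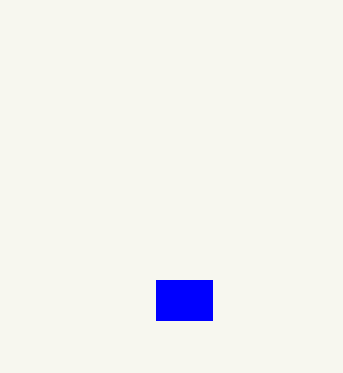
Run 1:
p = 156
q = 280
s = 212
t = 320
col = 'blue'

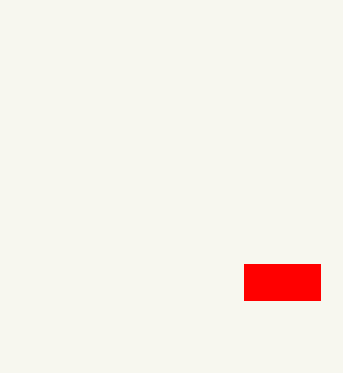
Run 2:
p = 244; q = 264; s = 320; t = 300; col = 'red'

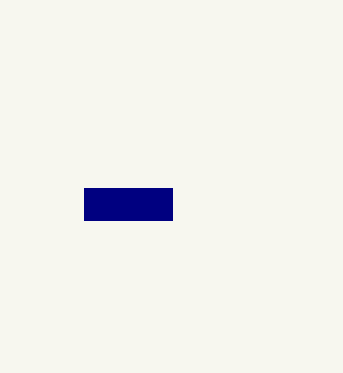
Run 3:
p = 84, q = 188, s = 172, t = 220, col = 'navy'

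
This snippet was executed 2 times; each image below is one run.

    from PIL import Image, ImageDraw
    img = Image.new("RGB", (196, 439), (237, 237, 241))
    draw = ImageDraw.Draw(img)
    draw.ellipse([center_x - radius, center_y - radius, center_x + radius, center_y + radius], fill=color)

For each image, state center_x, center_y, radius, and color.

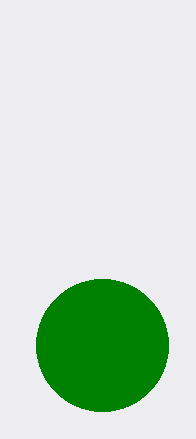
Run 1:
center_x = 102; center_y = 345; radius = 66; color = 'green'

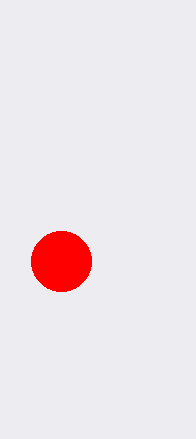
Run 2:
center_x = 61, center_y = 261, radius = 30, color = 'red'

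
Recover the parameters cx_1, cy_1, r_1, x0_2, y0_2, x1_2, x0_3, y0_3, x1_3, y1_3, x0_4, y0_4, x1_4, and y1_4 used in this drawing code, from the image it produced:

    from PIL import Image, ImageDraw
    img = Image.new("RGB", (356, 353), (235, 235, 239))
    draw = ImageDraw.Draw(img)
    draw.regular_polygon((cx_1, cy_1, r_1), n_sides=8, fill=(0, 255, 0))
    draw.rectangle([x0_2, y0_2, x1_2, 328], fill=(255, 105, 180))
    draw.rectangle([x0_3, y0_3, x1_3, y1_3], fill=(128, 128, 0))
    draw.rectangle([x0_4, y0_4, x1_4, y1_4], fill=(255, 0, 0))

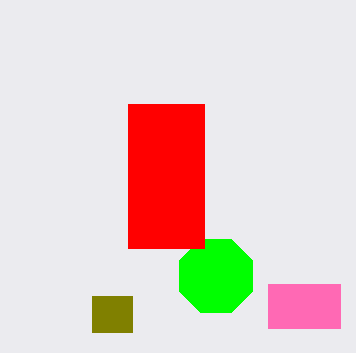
cx_1 = 216
cy_1 = 276
r_1 = 40
x0_2 = 268
y0_2 = 284
x1_2 = 340
x0_3 = 92
y0_3 = 296
x1_3 = 132
y1_3 = 332
x0_4 = 128
y0_4 = 104
x1_4 = 204
y1_4 = 248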